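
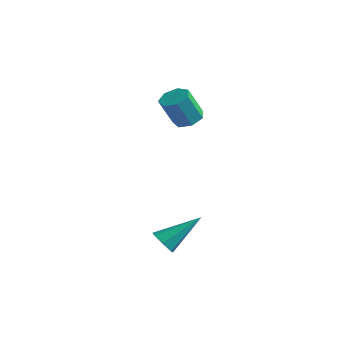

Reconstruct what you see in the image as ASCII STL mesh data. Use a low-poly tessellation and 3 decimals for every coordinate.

solid 
facet normal 0.190 0.401 -0.896
outer loop
vertex 1.311 1.882 -0.038
vertex 0.838 2.291 0.045
vertex 1.445 2.355 0.202
endloop
endfacet
facet normal 0.951 -0.303 0.066
outer loop
vertex 1.311 1.882 -0.038
vertex 1.445 2.355 0.202
vertex 1.054 1.341 1.172
endloop
endfacet
facet normal 0.950 -0.305 0.065
outer loop
vertex 1.054 1.341 1.172
vertex 1.445 2.355 0.202
vertex 1.189 1.813 1.412
endloop
endfacet
facet normal -0.189 -0.401 0.896
outer loop
vertex 1.054 1.341 1.172
vertex 1.189 1.813 1.412
vertex 0.582 1.749 1.255
endloop
endfacet
facet normal 0.189 0.402 -0.896
outer loop
vertex 1.445 2.355 0.202
vertex 0.838 2.291 0.045
vertex 1.122 2.779 0.324
endloop
endfacet
facet normal 0.784 0.487 0.384
outer loop
vertex 1.445 2.355 0.202
vertex 1.122 2.779 0.324
vertex 1.189 1.813 1.412
endloop
endfacet
facet normal 0.784 0.487 0.384
outer loop
vertex 1.189 1.813 1.412
vertex 1.122 2.779 0.324
vertex 0.866 2.237 1.534
endloop
endfacet
facet normal -0.189 -0.402 0.896
outer loop
vertex 1.189 1.813 1.412
vertex 0.866 2.237 1.534
vertex 0.582 1.749 1.255
endloop
endfacet
facet normal 0.190 0.402 -0.896
outer loop
vertex 1.122 2.779 0.324
vertex 0.838 2.291 0.045
vertex 0.586 2.836 0.236
endloop
endfacet
facet normal 0.029 0.910 0.414
outer loop
vertex 1.122 2.779 0.324
vertex 0.586 2.836 0.236
vertex 0.866 2.237 1.534
endloop
endfacet
facet normal 0.028 0.910 0.414
outer loop
vertex 0.866 2.237 1.534
vertex 0.586 2.836 0.236
vertex 0.33 2.294 1.445
endloop
endfacet
facet normal -0.191 -0.401 0.896
outer loop
vertex 0.866 2.237 1.534
vertex 0.33 2.294 1.445
vertex 0.582 1.749 1.255
endloop
endfacet
facet normal 0.189 0.402 -0.896
outer loop
vertex 0.586 2.836 0.236
vertex 0.838 2.291 0.045
vertex 0.239 2.482 0.004
endloop
endfacet
facet normal -0.750 0.648 0.132
outer loop
vertex 0.586 2.836 0.236
vertex 0.239 2.482 0.004
vertex 0.33 2.294 1.445
endloop
endfacet
facet normal -0.750 0.649 0.132
outer loop
vertex 0.33 2.294 1.445
vertex 0.239 2.482 0.004
vertex -0.017 1.94 1.214
endloop
endfacet
facet normal -0.189 -0.400 0.897
outer loop
vertex 0.33 2.294 1.445
vertex -0.017 1.94 1.214
vertex 0.582 1.749 1.255
endloop
endfacet
facet normal 0.190 0.402 -0.896
outer loop
vertex 0.239 2.482 0.004
vertex 0.838 2.291 0.045
vertex 0.344 1.985 -0.197
endloop
endfacet
facet normal -0.963 -0.102 -0.250
outer loop
vertex 0.239 2.482 0.004
vertex 0.344 1.985 -0.197
vertex -0.017 1.94 1.214
endloop
endfacet
facet normal -0.963 -0.101 -0.250
outer loop
vertex -0.017 1.94 1.214
vertex 0.344 1.985 -0.197
vertex 0.087 1.443 1.013
endloop
endfacet
facet normal -0.189 -0.402 0.896
outer loop
vertex -0.017 1.94 1.214
vertex 0.087 1.443 1.013
vertex 0.582 1.749 1.255
endloop
endfacet
facet normal 0.191 0.401 -0.896
outer loop
vertex 0.344 1.985 -0.197
vertex 0.838 2.291 0.045
vertex 0.82 1.718 -0.215
endloop
endfacet
facet normal -0.451 -0.775 -0.443
outer loop
vertex 0.344 1.985 -0.197
vertex 0.82 1.718 -0.215
vertex 0.087 1.443 1.013
endloop
endfacet
facet normal -0.451 -0.775 -0.443
outer loop
vertex 0.087 1.443 1.013
vertex 0.82 1.718 -0.215
vertex 0.564 1.176 0.994
endloop
endfacet
facet normal -0.189 -0.402 0.896
outer loop
vertex 0.087 1.443 1.013
vertex 0.564 1.176 0.994
vertex 0.582 1.749 1.255
endloop
endfacet
facet normal 0.189 0.401 -0.896
outer loop
vertex 0.82 1.718 -0.215
vertex 0.838 2.291 0.045
vertex 1.311 1.882 -0.038
endloop
endfacet
facet normal 0.399 -0.865 -0.304
outer loop
vertex 0.82 1.718 -0.215
vertex 1.311 1.882 -0.038
vertex 0.564 1.176 0.994
endloop
endfacet
facet normal 0.401 -0.865 -0.302
outer loop
vertex 0.564 1.176 0.994
vertex 1.311 1.882 -0.038
vertex 1.054 1.341 1.172
endloop
endfacet
facet normal -0.190 -0.402 0.896
outer loop
vertex 0.564 1.176 0.994
vertex 1.054 1.341 1.172
vertex 0.582 1.749 1.255
endloop
endfacet
facet normal -0.428 -0.701 -0.571
outer loop
vertex 3.903 -3.115 -3.083
vertex 3.591 -2.722 -3.332
vertex 4.097 -2.911 -3.479
endloop
endfacet
facet normal 0.898 -0.357 0.256
outer loop
vertex 3.903 -3.115 -3.083
vertex 4.097 -2.911 -3.479
vertex 4.329 -1.518 -2.348
endloop
endfacet
facet normal -0.428 -0.700 -0.571
outer loop
vertex 4.097 -2.911 -3.479
vertex 3.591 -2.722 -3.332
vertex 3.911 -2.565 -3.764
endloop
endfacet
facet normal 0.906 0.166 -0.390
outer loop
vertex 4.097 -2.911 -3.479
vertex 3.911 -2.565 -3.764
vertex 4.329 -1.518 -2.348
endloop
endfacet
facet normal -0.430 -0.699 -0.572
outer loop
vertex 3.911 -2.565 -3.764
vertex 3.591 -2.722 -3.332
vertex 3.484 -2.336 -3.723
endloop
endfacet
facet normal 0.323 0.713 -0.622
outer loop
vertex 3.911 -2.565 -3.764
vertex 3.484 -2.336 -3.723
vertex 4.329 -1.518 -2.348
endloop
endfacet
facet normal -0.429 -0.699 -0.572
outer loop
vertex 3.484 -2.336 -3.723
vertex 3.591 -2.722 -3.332
vertex 3.138 -2.398 -3.388
endloop
endfacet
facet normal -0.413 0.872 -0.265
outer loop
vertex 3.484 -2.336 -3.723
vertex 3.138 -2.398 -3.388
vertex 4.329 -1.518 -2.348
endloop
endfacet
facet normal -0.429 -0.699 -0.572
outer loop
vertex 3.138 -2.398 -3.388
vertex 3.591 -2.722 -3.332
vertex 3.133 -2.704 -3.01
endloop
endfacet
facet normal -0.746 0.522 0.413
outer loop
vertex 3.138 -2.398 -3.388
vertex 3.133 -2.704 -3.01
vertex 4.329 -1.518 -2.348
endloop
endfacet
facet normal -0.429 -0.700 -0.571
outer loop
vertex 3.133 -2.704 -3.01
vertex 3.591 -2.722 -3.332
vertex 3.473 -3.023 -2.874
endloop
endfacet
facet normal -0.428 -0.072 0.901
outer loop
vertex 3.133 -2.704 -3.01
vertex 3.473 -3.023 -2.874
vertex 4.329 -1.518 -2.348
endloop
endfacet
facet normal -0.427 -0.701 -0.571
outer loop
vertex 3.473 -3.023 -2.874
vertex 3.591 -2.722 -3.332
vertex 3.903 -3.115 -3.083
endloop
endfacet
facet normal 0.305 -0.464 0.832
outer loop
vertex 3.473 -3.023 -2.874
vertex 3.903 -3.115 -3.083
vertex 4.329 -1.518 -2.348
endloop
endfacet

endsolid


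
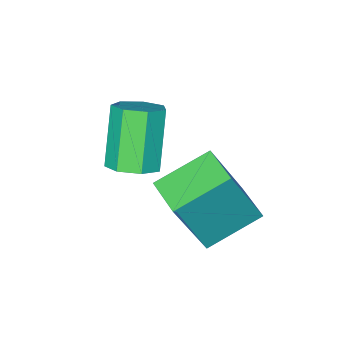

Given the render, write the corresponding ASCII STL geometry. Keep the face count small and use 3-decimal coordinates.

solid 
facet normal -0.877 0.237 0.417
outer loop
vertex 1.848 2.076 -0.477
vertex 2.098 3.033 -0.496
vertex 1.085 2.241 -2.176
endloop
endfacet
facet normal -0.252 -0.968 0.019
outer loop
vertex 2.322 1.907 -2.764
vertex 1.848 2.076 -0.477
vertex 1.085 2.241 -2.176
endloop
endfacet
facet normal -0.877 0.237 0.417
outer loop
vertex 1.085 2.241 -2.176
vertex 2.098 3.033 -0.496
vertex 1.335 3.199 -2.195
endloop
endfacet
facet normal -0.408 0.088 -0.909
outer loop
vertex 1.335 3.199 -2.195
vertex 2.322 1.907 -2.764
vertex 1.085 2.241 -2.176
endloop
endfacet
facet normal 0.408 -0.089 0.909
outer loop
vertex 1.848 2.076 -0.477
vertex 3.335 2.699 -1.084
vertex 2.098 3.033 -0.496
endloop
endfacet
facet normal -0.253 -0.967 0.019
outer loop
vertex 3.085 1.741 -1.065
vertex 1.848 2.076 -0.477
vertex 2.322 1.907 -2.764
endloop
endfacet
facet normal 0.408 -0.088 0.909
outer loop
vertex 3.085 1.741 -1.065
vertex 3.335 2.699 -1.084
vertex 1.848 2.076 -0.477
endloop
endfacet
facet normal 0.252 0.967 -0.019
outer loop
vertex 2.098 3.033 -0.496
vertex 3.335 2.699 -1.084
vertex 1.335 3.199 -2.195
endloop
endfacet
facet normal -0.408 0.089 -0.909
outer loop
vertex 2.572 2.864 -2.783
vertex 2.322 1.907 -2.764
vertex 1.335 3.199 -2.195
endloop
endfacet
facet normal 0.253 0.967 -0.020
outer loop
vertex 1.335 3.199 -2.195
vertex 3.335 2.699 -1.084
vertex 2.572 2.864 -2.783
endloop
endfacet
facet normal 0.877 -0.237 -0.417
outer loop
vertex 2.572 2.864 -2.783
vertex 3.085 1.741 -1.065
vertex 2.322 1.907 -2.764
endloop
endfacet
facet normal 0.877 -0.237 -0.417
outer loop
vertex 3.335 2.699 -1.084
vertex 3.085 1.741 -1.065
vertex 2.572 2.864 -2.783
endloop
endfacet
facet normal 0.399 0.360 -0.843
outer loop
vertex 3.401 0.933 -1.113
vertex 2.889 0.819 -1.404
vertex 3.051 1.319 -1.114
endloop
endfacet
facet normal 0.624 0.568 0.537
outer loop
vertex 3.401 0.933 -1.113
vertex 3.051 1.319 -1.114
vertex 2.783 0.376 0.195
endloop
endfacet
facet normal 0.623 0.569 0.537
outer loop
vertex 2.783 0.376 0.195
vertex 3.051 1.319 -1.114
vertex 2.433 0.761 0.193
endloop
endfacet
facet normal -0.399 -0.358 0.844
outer loop
vertex 2.783 0.376 0.195
vertex 2.433 0.761 0.193
vertex 2.271 0.261 -0.096
endloop
endfacet
facet normal 0.399 0.360 -0.843
outer loop
vertex 3.051 1.319 -1.114
vertex 2.889 0.819 -1.404
vertex 2.579 1.327 -1.334
endloop
endfacet
facet normal -0.139 0.933 0.332
outer loop
vertex 3.051 1.319 -1.114
vertex 2.579 1.327 -1.334
vertex 2.433 0.761 0.193
endloop
endfacet
facet normal -0.137 0.933 0.333
outer loop
vertex 2.433 0.761 0.193
vertex 2.579 1.327 -1.334
vertex 1.961 0.77 -0.026
endloop
endfacet
facet normal -0.398 -0.359 0.844
outer loop
vertex 2.433 0.761 0.193
vertex 1.961 0.77 -0.026
vertex 2.271 0.261 -0.096
endloop
endfacet
facet normal 0.398 0.359 -0.844
outer loop
vertex 2.579 1.327 -1.334
vertex 2.889 0.819 -1.404
vertex 2.34 0.953 -1.606
endloop
endfacet
facet normal -0.794 0.596 -0.121
outer loop
vertex 2.579 1.327 -1.334
vertex 2.34 0.953 -1.606
vertex 1.961 0.77 -0.026
endloop
endfacet
facet normal -0.794 0.596 -0.121
outer loop
vertex 1.961 0.77 -0.026
vertex 2.34 0.953 -1.606
vertex 1.722 0.396 -0.298
endloop
endfacet
facet normal -0.399 -0.359 0.844
outer loop
vertex 1.961 0.77 -0.026
vertex 1.722 0.396 -0.298
vertex 2.271 0.261 -0.096
endloop
endfacet
facet normal 0.398 0.360 -0.844
outer loop
vertex 2.34 0.953 -1.606
vertex 2.889 0.819 -1.404
vertex 2.515 0.478 -1.726
endloop
endfacet
facet normal -0.853 -0.192 -0.485
outer loop
vertex 2.34 0.953 -1.606
vertex 2.515 0.478 -1.726
vertex 1.722 0.396 -0.298
endloop
endfacet
facet normal -0.853 -0.191 -0.485
outer loop
vertex 1.722 0.396 -0.298
vertex 2.515 0.478 -1.726
vertex 1.897 -0.08 -0.418
endloop
endfacet
facet normal -0.399 -0.359 0.844
outer loop
vertex 1.722 0.396 -0.298
vertex 1.897 -0.08 -0.418
vertex 2.271 0.261 -0.096
endloop
endfacet
facet normal 0.398 0.360 -0.844
outer loop
vertex 2.515 0.478 -1.726
vertex 2.889 0.819 -1.404
vertex 2.971 0.259 -1.604
endloop
endfacet
facet normal -0.271 -0.833 -0.483
outer loop
vertex 2.515 0.478 -1.726
vertex 2.971 0.259 -1.604
vertex 1.897 -0.08 -0.418
endloop
endfacet
facet normal -0.269 -0.834 -0.482
outer loop
vertex 1.897 -0.08 -0.418
vertex 2.971 0.259 -1.604
vertex 2.353 -0.298 -0.296
endloop
endfacet
facet normal -0.398 -0.360 0.844
outer loop
vertex 1.897 -0.08 -0.418
vertex 2.353 -0.298 -0.296
vertex 2.271 0.261 -0.096
endloop
endfacet
facet normal 0.398 0.360 -0.844
outer loop
vertex 2.971 0.259 -1.604
vertex 2.889 0.819 -1.404
vertex 3.366 0.462 -1.331
endloop
endfacet
facet normal 0.517 -0.848 -0.117
outer loop
vertex 2.971 0.259 -1.604
vertex 3.366 0.462 -1.331
vertex 2.353 -0.298 -0.296
endloop
endfacet
facet normal 0.516 -0.849 -0.118
outer loop
vertex 2.353 -0.298 -0.296
vertex 3.366 0.462 -1.331
vertex 2.748 -0.096 -0.023
endloop
endfacet
facet normal -0.399 -0.360 0.843
outer loop
vertex 2.353 -0.298 -0.296
vertex 2.748 -0.096 -0.023
vertex 2.271 0.261 -0.096
endloop
endfacet
facet normal 0.399 0.361 -0.843
outer loop
vertex 3.366 0.462 -1.331
vertex 2.889 0.819 -1.404
vertex 3.401 0.933 -1.113
endloop
endfacet
facet normal 0.915 -0.224 0.337
outer loop
vertex 3.366 0.462 -1.331
vertex 3.401 0.933 -1.113
vertex 2.748 -0.096 -0.023
endloop
endfacet
facet normal 0.915 -0.223 0.337
outer loop
vertex 2.748 -0.096 -0.023
vertex 3.401 0.933 -1.113
vertex 2.783 0.376 0.195
endloop
endfacet
facet normal -0.399 -0.360 0.844
outer loop
vertex 2.748 -0.096 -0.023
vertex 2.783 0.376 0.195
vertex 2.271 0.261 -0.096
endloop
endfacet

endsolid


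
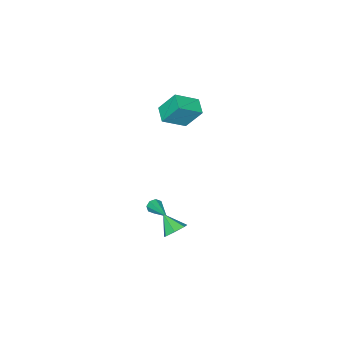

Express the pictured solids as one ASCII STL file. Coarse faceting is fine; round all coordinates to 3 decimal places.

solid 
facet normal -0.293 0.501 0.814
outer loop
vertex -3.851 -3.854 3.033
vertex -3.169 -2.944 2.718
vertex -5.206 -3.154 2.115
endloop
endfacet
facet normal -0.579 -0.771 0.266
outer loop
vertex -4.691 -4.036 0.682
vertex -3.851 -3.854 3.033
vertex -5.206 -3.154 2.115
endloop
endfacet
facet normal -0.293 0.501 0.815
outer loop
vertex -5.206 -3.154 2.115
vertex -3.169 -2.944 2.718
vertex -4.524 -2.244 1.801
endloop
endfacet
facet normal -0.762 0.393 -0.515
outer loop
vertex -4.524 -2.244 1.801
vertex -4.691 -4.036 0.682
vertex -5.206 -3.154 2.115
endloop
endfacet
facet normal 0.762 -0.393 0.515
outer loop
vertex -3.851 -3.854 3.033
vertex -2.654 -3.826 1.285
vertex -3.169 -2.944 2.718
endloop
endfacet
facet normal -0.579 -0.771 0.266
outer loop
vertex -3.336 -4.736 1.599
vertex -3.851 -3.854 3.033
vertex -4.691 -4.036 0.682
endloop
endfacet
facet normal 0.762 -0.393 0.515
outer loop
vertex -3.336 -4.736 1.599
vertex -2.654 -3.826 1.285
vertex -3.851 -3.854 3.033
endloop
endfacet
facet normal 0.579 0.771 -0.267
outer loop
vertex -3.169 -2.944 2.718
vertex -2.654 -3.826 1.285
vertex -4.524 -2.244 1.801
endloop
endfacet
facet normal -0.762 0.393 -0.515
outer loop
vertex -4.009 -3.126 0.367
vertex -4.691 -4.036 0.682
vertex -4.524 -2.244 1.801
endloop
endfacet
facet normal 0.579 0.771 -0.266
outer loop
vertex -4.524 -2.244 1.801
vertex -2.654 -3.826 1.285
vertex -4.009 -3.126 0.367
endloop
endfacet
facet normal 0.292 -0.501 -0.815
outer loop
vertex -4.009 -3.126 0.367
vertex -3.336 -4.736 1.599
vertex -4.691 -4.036 0.682
endloop
endfacet
facet normal 0.293 -0.501 -0.814
outer loop
vertex -2.654 -3.826 1.285
vertex -3.336 -4.736 1.599
vertex -4.009 -3.126 0.367
endloop
endfacet
facet normal 0.083 0.775 -0.626
outer loop
vertex 4.262 2.643 -0.627
vertex 3.764 3.043 -0.198
vertex 4.531 3.01 -0.137
endloop
endfacet
facet normal 0.765 -0.641 0.060
outer loop
vertex 4.262 2.643 -0.627
vertex 4.531 3.01 -0.137
vertex 3.656 2.037 0.618
endloop
endfacet
facet normal 0.083 0.774 -0.627
outer loop
vertex 4.531 3.01 -0.137
vertex 3.764 3.043 -0.198
vertex 4.222 3.403 0.307
endloop
endfacet
facet normal 0.740 -0.158 0.654
outer loop
vertex 4.531 3.01 -0.137
vertex 4.222 3.403 0.307
vertex 3.656 2.037 0.618
endloop
endfacet
facet normal 0.083 0.774 -0.627
outer loop
vertex 4.222 3.403 0.307
vertex 3.764 3.043 -0.198
vertex 3.568 3.525 0.371
endloop
endfacet
facet normal 0.127 0.170 0.977
outer loop
vertex 4.222 3.403 0.307
vertex 3.568 3.525 0.371
vertex 3.656 2.037 0.618
endloop
endfacet
facet normal 0.083 0.774 -0.627
outer loop
vertex 3.568 3.525 0.371
vertex 3.764 3.043 -0.198
vertex 3.062 3.284 0.007
endloop
endfacet
facet normal -0.611 0.094 0.786
outer loop
vertex 3.568 3.525 0.371
vertex 3.062 3.284 0.007
vertex 3.656 2.037 0.618
endloop
endfacet
facet normal 0.083 0.775 -0.626
outer loop
vertex 3.062 3.284 0.007
vertex 3.764 3.043 -0.198
vertex 3.084 2.863 -0.511
endloop
endfacet
facet normal -0.918 -0.326 0.226
outer loop
vertex 3.062 3.284 0.007
vertex 3.084 2.863 -0.511
vertex 3.656 2.037 0.618
endloop
endfacet
facet normal 0.084 0.774 -0.627
outer loop
vertex 3.084 2.863 -0.511
vertex 3.764 3.043 -0.198
vertex 3.618 2.577 -0.793
endloop
endfacet
facet normal -0.564 -0.776 -0.282
outer loop
vertex 3.084 2.863 -0.511
vertex 3.618 2.577 -0.793
vertex 3.656 2.037 0.618
endloop
endfacet
facet normal 0.082 0.775 -0.627
outer loop
vertex 3.618 2.577 -0.793
vertex 3.764 3.043 -0.198
vertex 4.262 2.643 -0.627
endloop
endfacet
facet normal 0.186 -0.916 -0.356
outer loop
vertex 3.618 2.577 -0.793
vertex 4.262 2.643 -0.627
vertex 3.656 2.037 0.618
endloop
endfacet
facet normal -0.409 -0.835 -0.368
outer loop
vertex 1.916 -0.633 -1.196
vertex 1.76 -0.375 -1.608
vertex 2.18 -0.636 -1.483
endloop
endfacet
facet normal 0.689 -0.344 0.638
outer loop
vertex 1.916 -0.633 -1.196
vertex 2.18 -0.636 -1.483
vertex 2.58 1.295 -0.872
endloop
endfacet
facet normal -0.409 -0.835 -0.368
outer loop
vertex 2.18 -0.636 -1.483
vertex 1.76 -0.375 -1.608
vertex 2.198 -0.486 -1.843
endloop
endfacet
facet normal 0.981 -0.193 -0.031
outer loop
vertex 2.18 -0.636 -1.483
vertex 2.198 -0.486 -1.843
vertex 2.58 1.295 -0.872
endloop
endfacet
facet normal -0.409 -0.834 -0.369
outer loop
vertex 2.198 -0.486 -1.843
vertex 1.76 -0.375 -1.608
vertex 1.96 -0.271 -2.065
endloop
endfacet
facet normal 0.754 0.183 -0.631
outer loop
vertex 2.198 -0.486 -1.843
vertex 1.96 -0.271 -2.065
vertex 2.58 1.295 -0.872
endloop
endfacet
facet normal -0.409 -0.835 -0.369
outer loop
vertex 1.96 -0.271 -2.065
vertex 1.76 -0.375 -1.608
vertex 1.604 -0.117 -2.019
endloop
endfacet
facet normal 0.139 0.565 -0.814
outer loop
vertex 1.96 -0.271 -2.065
vertex 1.604 -0.117 -2.019
vertex 2.58 1.295 -0.872
endloop
endfacet
facet normal -0.410 -0.834 -0.368
outer loop
vertex 1.604 -0.117 -2.019
vertex 1.76 -0.375 -1.608
vertex 1.34 -0.114 -1.732
endloop
endfacet
facet normal -0.501 0.727 -0.469
outer loop
vertex 1.604 -0.117 -2.019
vertex 1.34 -0.114 -1.732
vertex 2.58 1.295 -0.872
endloop
endfacet
facet normal -0.411 -0.835 -0.366
outer loop
vertex 1.34 -0.114 -1.732
vertex 1.76 -0.375 -1.608
vertex 1.322 -0.263 -1.372
endloop
endfacet
facet normal -0.793 0.576 0.199
outer loop
vertex 1.34 -0.114 -1.732
vertex 1.322 -0.263 -1.372
vertex 2.58 1.295 -0.872
endloop
endfacet
facet normal -0.411 -0.834 -0.367
outer loop
vertex 1.322 -0.263 -1.372
vertex 1.76 -0.375 -1.608
vertex 1.56 -0.478 -1.15
endloop
endfacet
facet normal -0.566 0.200 0.800
outer loop
vertex 1.322 -0.263 -1.372
vertex 1.56 -0.478 -1.15
vertex 2.58 1.295 -0.872
endloop
endfacet
facet normal -0.411 -0.835 -0.367
outer loop
vertex 1.56 -0.478 -1.15
vertex 1.76 -0.375 -1.608
vertex 1.916 -0.633 -1.196
endloop
endfacet
facet normal 0.048 -0.182 0.982
outer loop
vertex 1.56 -0.478 -1.15
vertex 1.916 -0.633 -1.196
vertex 2.58 1.295 -0.872
endloop
endfacet

endsolid


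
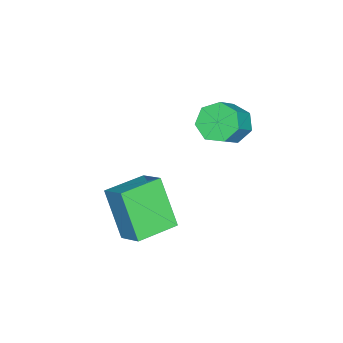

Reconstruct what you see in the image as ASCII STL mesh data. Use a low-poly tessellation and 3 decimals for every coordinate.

solid 
facet normal -0.318 -0.435 0.842
outer loop
vertex 0.706 -3.886 -2.272
vertex -0.708 -2.981 -2.338
vertex 0.173 -4.766 -2.928
endloop
endfacet
facet normal 0.842 -0.538 0.038
outer loop
vertex 0.848 -3.839 -4.722
vertex 0.706 -3.886 -2.272
vertex 0.173 -4.766 -2.928
endloop
endfacet
facet normal -0.317 -0.435 0.843
outer loop
vertex 0.173 -4.766 -2.928
vertex -0.708 -2.981 -2.338
vertex -1.241 -3.861 -2.993
endloop
endfacet
facet normal -0.437 -0.721 -0.537
outer loop
vertex -1.241 -3.861 -2.993
vertex 0.848 -3.839 -4.722
vertex 0.173 -4.766 -2.928
endloop
endfacet
facet normal 0.437 0.722 0.537
outer loop
vertex 0.706 -3.886 -2.272
vertex -0.033 -2.054 -4.132
vertex -0.708 -2.981 -2.338
endloop
endfacet
facet normal 0.842 -0.538 0.038
outer loop
vertex 1.381 -2.959 -4.067
vertex 0.706 -3.886 -2.272
vertex 0.848 -3.839 -4.722
endloop
endfacet
facet normal 0.437 0.722 0.537
outer loop
vertex 1.381 -2.959 -4.067
vertex -0.033 -2.054 -4.132
vertex 0.706 -3.886 -2.272
endloop
endfacet
facet normal -0.842 0.538 -0.038
outer loop
vertex -0.708 -2.981 -2.338
vertex -0.033 -2.054 -4.132
vertex -1.241 -3.861 -2.993
endloop
endfacet
facet normal -0.437 -0.722 -0.537
outer loop
vertex -0.566 -2.934 -4.788
vertex 0.848 -3.839 -4.722
vertex -1.241 -3.861 -2.993
endloop
endfacet
facet normal -0.842 0.538 -0.038
outer loop
vertex -1.241 -3.861 -2.993
vertex -0.033 -2.054 -4.132
vertex -0.566 -2.934 -4.788
endloop
endfacet
facet normal 0.318 0.435 -0.843
outer loop
vertex -0.566 -2.934 -4.788
vertex 1.381 -2.959 -4.067
vertex 0.848 -3.839 -4.722
endloop
endfacet
facet normal 0.318 0.436 -0.842
outer loop
vertex -0.033 -2.054 -4.132
vertex 1.381 -2.959 -4.067
vertex -0.566 -2.934 -4.788
endloop
endfacet
facet normal -0.740 0.102 -0.665
outer loop
vertex -3.485 -1.117 -2.08
vertex -4.001 -1.59 -1.579
vertex -3.885 -0.737 -1.577
endloop
endfacet
facet normal 0.407 0.855 -0.322
outer loop
vertex -3.485 -1.117 -2.08
vertex -3.885 -0.737 -1.577
vertex -2.464 -1.258 -1.162
endloop
endfacet
facet normal 0.407 0.855 -0.322
outer loop
vertex -2.464 -1.258 -1.162
vertex -3.885 -0.737 -1.577
vertex -2.864 -0.878 -0.659
endloop
endfacet
facet normal 0.740 -0.101 0.665
outer loop
vertex -2.464 -1.258 -1.162
vertex -2.864 -0.878 -0.659
vertex -2.979 -1.73 -0.661
endloop
endfacet
facet normal -0.740 0.102 -0.665
outer loop
vertex -3.885 -0.737 -1.577
vertex -4.001 -1.59 -1.579
vertex -4.372 -0.999 -1.075
endloop
endfacet
facet normal -0.165 0.931 0.326
outer loop
vertex -3.885 -0.737 -1.577
vertex -4.372 -0.999 -1.075
vertex -2.864 -0.878 -0.659
endloop
endfacet
facet normal -0.165 0.931 0.327
outer loop
vertex -2.864 -0.878 -0.659
vertex -4.372 -0.999 -1.075
vertex -3.35 -1.14 -0.158
endloop
endfacet
facet normal 0.740 -0.101 0.665
outer loop
vertex -2.864 -0.878 -0.659
vertex -3.35 -1.14 -0.158
vertex -2.979 -1.73 -0.661
endloop
endfacet
facet normal -0.740 0.102 -0.665
outer loop
vertex -4.372 -0.999 -1.075
vertex -4.001 -1.59 -1.579
vertex -4.579 -1.706 -0.953
endloop
endfacet
facet normal -0.612 0.305 0.729
outer loop
vertex -4.372 -0.999 -1.075
vertex -4.579 -1.706 -0.953
vertex -3.35 -1.14 -0.158
endloop
endfacet
facet normal -0.613 0.307 0.728
outer loop
vertex -3.35 -1.14 -0.158
vertex -4.579 -1.706 -0.953
vertex -3.558 -1.846 -0.035
endloop
endfacet
facet normal 0.740 -0.102 0.665
outer loop
vertex -3.35 -1.14 -0.158
vertex -3.558 -1.846 -0.035
vertex -2.979 -1.73 -0.661
endloop
endfacet
facet normal -0.740 0.102 -0.665
outer loop
vertex -4.579 -1.706 -0.953
vertex -4.001 -1.59 -1.579
vertex -4.351 -2.325 -1.302
endloop
endfacet
facet normal -0.599 -0.549 0.583
outer loop
vertex -4.579 -1.706 -0.953
vertex -4.351 -2.325 -1.302
vertex -3.558 -1.846 -0.035
endloop
endfacet
facet normal -0.599 -0.550 0.583
outer loop
vertex -3.558 -1.846 -0.035
vertex -4.351 -2.325 -1.302
vertex -3.329 -2.465 -0.384
endloop
endfacet
facet normal 0.740 -0.101 0.665
outer loop
vertex -3.558 -1.846 -0.035
vertex -3.329 -2.465 -0.384
vertex -2.979 -1.73 -0.661
endloop
endfacet
facet normal -0.740 0.102 -0.665
outer loop
vertex -4.351 -2.325 -1.302
vertex -4.001 -1.59 -1.579
vertex -3.859 -2.39 -1.859
endloop
endfacet
facet normal -0.134 -0.991 -0.002
outer loop
vertex -4.351 -2.325 -1.302
vertex -3.859 -2.39 -1.859
vertex -3.329 -2.465 -0.384
endloop
endfacet
facet normal -0.135 -0.991 -0.002
outer loop
vertex -3.329 -2.465 -0.384
vertex -3.859 -2.39 -1.859
vertex -2.838 -2.531 -0.942
endloop
endfacet
facet normal 0.741 -0.103 0.664
outer loop
vertex -3.329 -2.465 -0.384
vertex -2.838 -2.531 -0.942
vertex -2.979 -1.73 -0.661
endloop
endfacet
facet normal -0.740 0.102 -0.665
outer loop
vertex -3.859 -2.39 -1.859
vertex -4.001 -1.59 -1.579
vertex -3.474 -1.853 -2.205
endloop
endfacet
facet normal 0.431 -0.686 -0.586
outer loop
vertex -3.859 -2.39 -1.859
vertex -3.474 -1.853 -2.205
vertex -2.838 -2.531 -0.942
endloop
endfacet
facet normal 0.431 -0.686 -0.586
outer loop
vertex -2.838 -2.531 -0.942
vertex -3.474 -1.853 -2.205
vertex -2.453 -1.994 -1.288
endloop
endfacet
facet normal 0.740 -0.103 0.664
outer loop
vertex -2.838 -2.531 -0.942
vertex -2.453 -1.994 -1.288
vertex -2.979 -1.73 -0.661
endloop
endfacet
facet normal -0.740 0.102 -0.665
outer loop
vertex -3.474 -1.853 -2.205
vertex -4.001 -1.59 -1.579
vertex -3.485 -1.117 -2.08
endloop
endfacet
facet normal 0.672 0.134 -0.728
outer loop
vertex -3.474 -1.853 -2.205
vertex -3.485 -1.117 -2.08
vertex -2.453 -1.994 -1.288
endloop
endfacet
facet normal 0.673 0.135 -0.728
outer loop
vertex -2.453 -1.994 -1.288
vertex -3.485 -1.117 -2.08
vertex -2.464 -1.258 -1.162
endloop
endfacet
facet normal 0.740 -0.103 0.664
outer loop
vertex -2.453 -1.994 -1.288
vertex -2.464 -1.258 -1.162
vertex -2.979 -1.73 -0.661
endloop
endfacet

endsolid


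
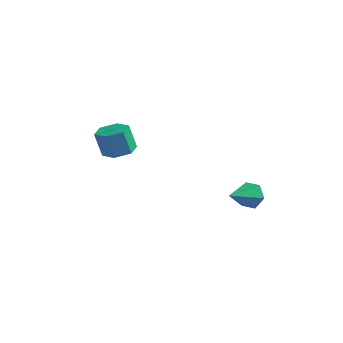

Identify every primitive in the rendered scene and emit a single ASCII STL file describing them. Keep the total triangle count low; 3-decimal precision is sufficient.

solid 
facet normal 0.093 0.249 -0.964
outer loop
vertex -0.996 -1.139 -0.714
vertex -1.713 -1.137 -0.783
vertex -1.368 -0.534 -0.594
endloop
endfacet
facet normal 0.851 0.482 0.207
outer loop
vertex -0.996 -1.139 -0.714
vertex -1.368 -0.534 -0.594
vertex -1.111 -1.444 0.472
endloop
endfacet
facet normal 0.851 0.482 0.207
outer loop
vertex -1.111 -1.444 0.472
vertex -1.368 -0.534 -0.594
vertex -1.483 -0.839 0.592
endloop
endfacet
facet normal -0.093 -0.249 0.964
outer loop
vertex -1.111 -1.444 0.472
vertex -1.483 -0.839 0.592
vertex -1.827 -1.443 0.403
endloop
endfacet
facet normal 0.093 0.249 -0.964
outer loop
vertex -1.368 -0.534 -0.594
vertex -1.713 -1.137 -0.783
vertex -2.085 -0.533 -0.663
endloop
endfacet
facet normal -0.022 0.969 0.247
outer loop
vertex -1.368 -0.534 -0.594
vertex -2.085 -0.533 -0.663
vertex -1.483 -0.839 0.592
endloop
endfacet
facet normal -0.022 0.969 0.247
outer loop
vertex -1.483 -0.839 0.592
vertex -2.085 -0.533 -0.663
vertex -2.199 -0.838 0.523
endloop
endfacet
facet normal -0.093 -0.249 0.964
outer loop
vertex -1.483 -0.839 0.592
vertex -2.199 -0.838 0.523
vertex -1.827 -1.443 0.403
endloop
endfacet
facet normal 0.093 0.249 -0.964
outer loop
vertex -2.085 -0.533 -0.663
vertex -1.713 -1.137 -0.783
vertex -2.429 -1.136 -0.852
endloop
endfacet
facet normal -0.873 0.485 0.041
outer loop
vertex -2.085 -0.533 -0.663
vertex -2.429 -1.136 -0.852
vertex -2.199 -0.838 0.523
endloop
endfacet
facet normal -0.873 0.487 0.041
outer loop
vertex -2.199 -0.838 0.523
vertex -2.429 -1.136 -0.852
vertex -2.544 -1.441 0.334
endloop
endfacet
facet normal -0.093 -0.249 0.964
outer loop
vertex -2.199 -0.838 0.523
vertex -2.544 -1.441 0.334
vertex -1.827 -1.443 0.403
endloop
endfacet
facet normal 0.093 0.249 -0.964
outer loop
vertex -2.429 -1.136 -0.852
vertex -1.713 -1.137 -0.783
vertex -2.057 -1.741 -0.972
endloop
endfacet
facet normal -0.851 -0.482 -0.207
outer loop
vertex -2.429 -1.136 -0.852
vertex -2.057 -1.741 -0.972
vertex -2.544 -1.441 0.334
endloop
endfacet
facet normal -0.851 -0.482 -0.207
outer loop
vertex -2.544 -1.441 0.334
vertex -2.057 -1.741 -0.972
vertex -2.172 -2.046 0.214
endloop
endfacet
facet normal -0.093 -0.249 0.964
outer loop
vertex -2.544 -1.441 0.334
vertex -2.172 -2.046 0.214
vertex -1.827 -1.443 0.403
endloop
endfacet
facet normal 0.093 0.249 -0.964
outer loop
vertex -2.057 -1.741 -0.972
vertex -1.713 -1.137 -0.783
vertex -1.341 -1.742 -0.903
endloop
endfacet
facet normal 0.022 -0.969 -0.247
outer loop
vertex -2.057 -1.741 -0.972
vertex -1.341 -1.742 -0.903
vertex -2.172 -2.046 0.214
endloop
endfacet
facet normal 0.022 -0.969 -0.247
outer loop
vertex -2.172 -2.046 0.214
vertex -1.341 -1.742 -0.903
vertex -1.455 -2.047 0.283
endloop
endfacet
facet normal -0.093 -0.249 0.964
outer loop
vertex -2.172 -2.046 0.214
vertex -1.455 -2.047 0.283
vertex -1.827 -1.443 0.403
endloop
endfacet
facet normal 0.093 0.249 -0.964
outer loop
vertex -1.341 -1.742 -0.903
vertex -1.713 -1.137 -0.783
vertex -0.996 -1.139 -0.714
endloop
endfacet
facet normal 0.873 -0.486 -0.041
outer loop
vertex -1.341 -1.742 -0.903
vertex -0.996 -1.139 -0.714
vertex -1.455 -2.047 0.283
endloop
endfacet
facet normal 0.873 -0.486 -0.040
outer loop
vertex -1.455 -2.047 0.283
vertex -0.996 -1.139 -0.714
vertex -1.111 -1.444 0.472
endloop
endfacet
facet normal -0.093 -0.249 0.964
outer loop
vertex -1.455 -2.047 0.283
vertex -1.111 -1.444 0.472
vertex -1.827 -1.443 0.403
endloop
endfacet
facet normal -0.078 0.960 -0.270
outer loop
vertex 3.606 1.402 -1.773
vertex 3.31 1.214 -2.355
vertex 2.93 1.338 -1.805
endloop
endfacet
facet normal -0.032 -0.155 0.987
outer loop
vertex 3.606 1.402 -1.773
vertex 2.93 1.338 -1.805
vertex 3.41 -0.034 -2.005
endloop
endfacet
facet normal -0.078 0.960 -0.270
outer loop
vertex 2.93 1.338 -1.805
vertex 3.31 1.214 -2.355
vertex 2.633 1.15 -2.387
endloop
endfacet
facet normal -0.784 -0.349 0.513
outer loop
vertex 2.93 1.338 -1.805
vertex 2.633 1.15 -2.387
vertex 3.41 -0.034 -2.005
endloop
endfacet
facet normal -0.078 0.960 -0.270
outer loop
vertex 2.633 1.15 -2.387
vertex 3.31 1.214 -2.355
vertex 3.013 1.026 -2.938
endloop
endfacet
facet normal -0.720 -0.590 -0.364
outer loop
vertex 2.633 1.15 -2.387
vertex 3.013 1.026 -2.938
vertex 3.41 -0.034 -2.005
endloop
endfacet
facet normal -0.078 0.960 -0.270
outer loop
vertex 3.013 1.026 -2.938
vertex 3.31 1.214 -2.355
vertex 3.689 1.09 -2.906
endloop
endfacet
facet normal 0.097 -0.637 -0.765
outer loop
vertex 3.013 1.026 -2.938
vertex 3.689 1.09 -2.906
vertex 3.41 -0.034 -2.005
endloop
endfacet
facet normal -0.078 0.960 -0.270
outer loop
vertex 3.689 1.09 -2.906
vertex 3.31 1.214 -2.355
vertex 3.986 1.278 -2.324
endloop
endfacet
facet normal 0.848 -0.443 -0.290
outer loop
vertex 3.689 1.09 -2.906
vertex 3.986 1.278 -2.324
vertex 3.41 -0.034 -2.005
endloop
endfacet
facet normal -0.078 0.960 -0.270
outer loop
vertex 3.986 1.278 -2.324
vertex 3.31 1.214 -2.355
vertex 3.606 1.402 -1.773
endloop
endfacet
facet normal 0.784 -0.202 0.586
outer loop
vertex 3.986 1.278 -2.324
vertex 3.606 1.402 -1.773
vertex 3.41 -0.034 -2.005
endloop
endfacet

endsolid


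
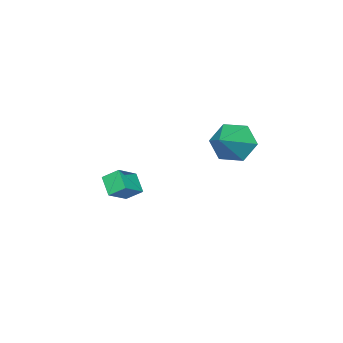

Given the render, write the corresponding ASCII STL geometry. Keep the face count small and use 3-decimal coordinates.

solid 
facet normal -0.432 -0.647 0.629
outer loop
vertex -3.701 -2.404 -0.992
vertex -4.801 -2.318 -1.66
vertex -3.437 -3.088 -1.514
endloop
endfacet
facet normal 0.853 -0.066 0.518
outer loop
vertex -2.979 -2.402 -2.18
vertex -3.701 -2.404 -0.992
vertex -3.437 -3.088 -1.514
endloop
endfacet
facet normal -0.432 -0.647 0.628
outer loop
vertex -3.437 -3.088 -1.514
vertex -4.801 -2.318 -1.66
vertex -4.537 -3.002 -2.183
endloop
endfacet
facet normal 0.294 -0.760 -0.580
outer loop
vertex -4.537 -3.002 -2.183
vertex -2.979 -2.402 -2.18
vertex -3.437 -3.088 -1.514
endloop
endfacet
facet normal -0.293 0.760 0.581
outer loop
vertex -3.701 -2.404 -0.992
vertex -4.343 -1.632 -2.326
vertex -4.801 -2.318 -1.66
endloop
endfacet
facet normal 0.853 -0.067 0.518
outer loop
vertex -3.243 -1.718 -1.657
vertex -3.701 -2.404 -0.992
vertex -2.979 -2.402 -2.18
endloop
endfacet
facet normal -0.294 0.759 0.581
outer loop
vertex -3.243 -1.718 -1.657
vertex -4.343 -1.632 -2.326
vertex -3.701 -2.404 -0.992
endloop
endfacet
facet normal -0.853 0.067 -0.518
outer loop
vertex -4.801 -2.318 -1.66
vertex -4.343 -1.632 -2.326
vertex -4.537 -3.002 -2.183
endloop
endfacet
facet normal 0.293 -0.759 -0.581
outer loop
vertex -4.079 -2.316 -2.848
vertex -2.979 -2.402 -2.18
vertex -4.537 -3.002 -2.183
endloop
endfacet
facet normal -0.853 0.067 -0.518
outer loop
vertex -4.537 -3.002 -2.183
vertex -4.343 -1.632 -2.326
vertex -4.079 -2.316 -2.848
endloop
endfacet
facet normal 0.432 0.647 -0.628
outer loop
vertex -4.079 -2.316 -2.848
vertex -3.243 -1.718 -1.657
vertex -2.979 -2.402 -2.18
endloop
endfacet
facet normal 0.433 0.647 -0.628
outer loop
vertex -4.343 -1.632 -2.326
vertex -3.243 -1.718 -1.657
vertex -4.079 -2.316 -2.848
endloop
endfacet
facet normal -0.862 -0.193 -0.470
outer loop
vertex -3.953 2.396 0.946
vertex -4.471 2.728 1.76
vertex -4.213 3.38 1.019
endloop
endfacet
facet normal 0.775 0.248 -0.581
outer loop
vertex -3.953 2.396 0.946
vertex -4.213 3.38 1.019
vertex -2.929 3.072 2.6
endloop
endfacet
facet normal -0.861 -0.193 -0.470
outer loop
vertex -4.213 3.38 1.019
vertex -4.471 2.728 1.76
vertex -4.731 3.711 1.833
endloop
endfacet
facet normal 0.380 0.916 -0.130
outer loop
vertex -4.213 3.38 1.019
vertex -4.731 3.711 1.833
vertex -2.929 3.072 2.6
endloop
endfacet
facet normal -0.861 -0.193 -0.470
outer loop
vertex -4.731 3.711 1.833
vertex -4.471 2.728 1.76
vertex -4.989 3.059 2.574
endloop
endfacet
facet normal -0.013 0.753 0.658
outer loop
vertex -4.731 3.711 1.833
vertex -4.989 3.059 2.574
vertex -2.929 3.072 2.6
endloop
endfacet
facet normal -0.861 -0.192 -0.470
outer loop
vertex -4.989 3.059 2.574
vertex -4.471 2.728 1.76
vertex -4.729 2.075 2.5
endloop
endfacet
facet normal -0.012 -0.078 0.997
outer loop
vertex -4.989 3.059 2.574
vertex -4.729 2.075 2.5
vertex -2.929 3.072 2.6
endloop
endfacet
facet normal -0.861 -0.192 -0.470
outer loop
vertex -4.729 2.075 2.5
vertex -4.471 2.728 1.76
vertex -4.211 1.744 1.686
endloop
endfacet
facet normal 0.382 -0.745 0.546
outer loop
vertex -4.729 2.075 2.5
vertex -4.211 1.744 1.686
vertex -2.929 3.072 2.6
endloop
endfacet
facet normal -0.862 -0.192 -0.470
outer loop
vertex -4.211 1.744 1.686
vertex -4.471 2.728 1.76
vertex -3.953 2.396 0.946
endloop
endfacet
facet normal 0.776 -0.582 -0.242
outer loop
vertex -4.211 1.744 1.686
vertex -3.953 2.396 0.946
vertex -2.929 3.072 2.6
endloop
endfacet

endsolid


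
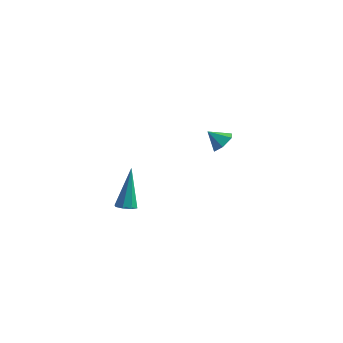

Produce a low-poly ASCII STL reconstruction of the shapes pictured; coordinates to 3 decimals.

solid 
facet normal 0.100 -0.407 -0.908
outer loop
vertex 0.055 -2.569 -3.42
vertex -0.231 -2.987 -3.264
vertex -0.342 -2.519 -3.486
endloop
endfacet
facet normal 0.152 0.972 -0.180
outer loop
vertex 0.055 -2.569 -3.42
vertex -0.342 -2.519 -3.486
vertex -0.449 -2.093 -1.276
endloop
endfacet
facet normal 0.100 -0.407 -0.908
outer loop
vertex -0.342 -2.519 -3.486
vertex -0.231 -2.987 -3.264
vertex -0.674 -2.743 -3.422
endloop
endfacet
facet normal -0.574 0.799 -0.182
outer loop
vertex -0.342 -2.519 -3.486
vertex -0.674 -2.743 -3.422
vertex -0.449 -2.093 -1.276
endloop
endfacet
facet normal 0.099 -0.408 -0.908
outer loop
vertex -0.674 -2.743 -3.422
vertex -0.231 -2.987 -3.264
vertex -0.746 -3.11 -3.265
endloop
endfacet
facet normal -0.977 0.209 0.039
outer loop
vertex -0.674 -2.743 -3.422
vertex -0.746 -3.11 -3.265
vertex -0.449 -2.093 -1.276
endloop
endfacet
facet normal 0.099 -0.409 -0.907
outer loop
vertex -0.746 -3.11 -3.265
vertex -0.231 -2.987 -3.264
vertex -0.517 -3.405 -3.107
endloop
endfacet
facet normal -0.821 -0.449 0.352
outer loop
vertex -0.746 -3.11 -3.265
vertex -0.517 -3.405 -3.107
vertex -0.449 -2.093 -1.276
endloop
endfacet
facet normal 0.099 -0.409 -0.907
outer loop
vertex -0.517 -3.405 -3.107
vertex -0.231 -2.987 -3.264
vertex -0.12 -3.455 -3.041
endloop
endfacet
facet normal -0.196 -0.794 0.576
outer loop
vertex -0.517 -3.405 -3.107
vertex -0.12 -3.455 -3.041
vertex -0.449 -2.093 -1.276
endloop
endfacet
facet normal 0.101 -0.408 -0.907
outer loop
vertex -0.12 -3.455 -3.041
vertex -0.231 -2.987 -3.264
vertex 0.212 -3.231 -3.105
endloop
endfacet
facet normal 0.530 -0.621 0.578
outer loop
vertex -0.12 -3.455 -3.041
vertex 0.212 -3.231 -3.105
vertex -0.449 -2.093 -1.276
endloop
endfacet
facet normal 0.101 -0.408 -0.907
outer loop
vertex 0.212 -3.231 -3.105
vertex -0.231 -2.987 -3.264
vertex 0.285 -2.864 -3.262
endloop
endfacet
facet normal 0.933 -0.033 0.358
outer loop
vertex 0.212 -3.231 -3.105
vertex 0.285 -2.864 -3.262
vertex -0.449 -2.093 -1.276
endloop
endfacet
facet normal 0.101 -0.408 -0.908
outer loop
vertex 0.285 -2.864 -3.262
vertex -0.231 -2.987 -3.264
vertex 0.055 -2.569 -3.42
endloop
endfacet
facet normal 0.777 0.629 0.043
outer loop
vertex 0.285 -2.864 -3.262
vertex 0.055 -2.569 -3.42
vertex -0.449 -2.093 -1.276
endloop
endfacet
facet normal 0.718 0.208 -0.664
outer loop
vertex 1.663 3.602 -1.853
vertex 1.189 3.644 -2.352
vertex 1.36 4.207 -1.991
endloop
endfacet
facet normal 0.096 0.267 0.959
outer loop
vertex 1.663 3.602 -1.853
vertex 1.36 4.207 -1.991
vertex 0.471 3.436 -1.688
endloop
endfacet
facet normal 0.718 0.208 -0.665
outer loop
vertex 1.36 4.207 -1.991
vertex 1.189 3.644 -2.352
vertex 0.886 4.248 -2.49
endloop
endfacet
facet normal -0.464 0.731 0.500
outer loop
vertex 1.36 4.207 -1.991
vertex 0.886 4.248 -2.49
vertex 0.471 3.436 -1.688
endloop
endfacet
facet normal 0.718 0.208 -0.664
outer loop
vertex 0.886 4.248 -2.49
vertex 1.189 3.644 -2.352
vertex 0.714 3.686 -2.852
endloop
endfacet
facet normal -0.926 0.358 -0.116
outer loop
vertex 0.886 4.248 -2.49
vertex 0.714 3.686 -2.852
vertex 0.471 3.436 -1.688
endloop
endfacet
facet normal 0.718 0.208 -0.664
outer loop
vertex 0.714 3.686 -2.852
vertex 1.189 3.644 -2.352
vertex 1.018 3.082 -2.713
endloop
endfacet
facet normal -0.831 -0.482 -0.277
outer loop
vertex 0.714 3.686 -2.852
vertex 1.018 3.082 -2.713
vertex 0.471 3.436 -1.688
endloop
endfacet
facet normal 0.718 0.208 -0.664
outer loop
vertex 1.018 3.082 -2.713
vertex 1.189 3.644 -2.352
vertex 1.492 3.04 -2.214
endloop
endfacet
facet normal -0.274 -0.945 0.180
outer loop
vertex 1.018 3.082 -2.713
vertex 1.492 3.04 -2.214
vertex 0.471 3.436 -1.688
endloop
endfacet
facet normal 0.718 0.208 -0.664
outer loop
vertex 1.492 3.04 -2.214
vertex 1.189 3.644 -2.352
vertex 1.663 3.602 -1.853
endloop
endfacet
facet normal 0.190 -0.571 0.799
outer loop
vertex 1.492 3.04 -2.214
vertex 1.663 3.602 -1.853
vertex 0.471 3.436 -1.688
endloop
endfacet

endsolid


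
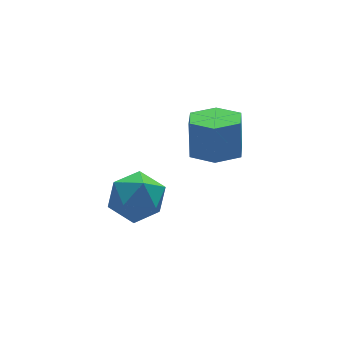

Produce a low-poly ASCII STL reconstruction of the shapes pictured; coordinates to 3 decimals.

solid 
facet normal -0.072 -0.245 -0.967
outer loop
vertex 1.917 0.174 3.181
vertex 1.369 0.935 3.029
vertex 2.312 1.004 2.941
endloop
endfacet
facet normal 0.907 -0.420 0.039
outer loop
vertex 1.917 0.174 3.181
vertex 2.312 1.004 2.941
vertex 2.02 0.525 4.564
endloop
endfacet
facet normal 0.907 -0.420 0.039
outer loop
vertex 2.02 0.525 4.564
vertex 2.312 1.004 2.941
vertex 2.415 1.355 4.324
endloop
endfacet
facet normal 0.071 0.246 0.967
outer loop
vertex 2.02 0.525 4.564
vertex 2.415 1.355 4.324
vertex 1.471 1.285 4.411
endloop
endfacet
facet normal -0.072 -0.245 -0.967
outer loop
vertex 2.312 1.004 2.941
vertex 1.369 0.935 3.029
vertex 1.764 1.765 2.789
endloop
endfacet
facet normal 0.814 0.546 -0.199
outer loop
vertex 2.312 1.004 2.941
vertex 1.764 1.765 2.789
vertex 2.415 1.355 4.324
endloop
endfacet
facet normal 0.813 0.547 -0.199
outer loop
vertex 2.415 1.355 4.324
vertex 1.764 1.765 2.789
vertex 1.866 2.115 4.171
endloop
endfacet
facet normal 0.071 0.246 0.967
outer loop
vertex 2.415 1.355 4.324
vertex 1.866 2.115 4.171
vertex 1.471 1.285 4.411
endloop
endfacet
facet normal -0.071 -0.246 -0.967
outer loop
vertex 1.764 1.765 2.789
vertex 1.369 0.935 3.029
vertex 0.82 1.695 2.876
endloop
endfacet
facet normal -0.094 0.967 -0.238
outer loop
vertex 1.764 1.765 2.789
vertex 0.82 1.695 2.876
vertex 1.866 2.115 4.171
endloop
endfacet
facet normal -0.093 0.967 -0.238
outer loop
vertex 1.866 2.115 4.171
vertex 0.82 1.695 2.876
vertex 0.923 2.046 4.259
endloop
endfacet
facet normal 0.072 0.245 0.967
outer loop
vertex 1.866 2.115 4.171
vertex 0.923 2.046 4.259
vertex 1.471 1.285 4.411
endloop
endfacet
facet normal -0.071 -0.246 -0.967
outer loop
vertex 0.82 1.695 2.876
vertex 1.369 0.935 3.029
vertex 0.425 0.865 3.116
endloop
endfacet
facet normal -0.907 0.420 -0.039
outer loop
vertex 0.82 1.695 2.876
vertex 0.425 0.865 3.116
vertex 0.923 2.046 4.259
endloop
endfacet
facet normal -0.907 0.420 -0.039
outer loop
vertex 0.923 2.046 4.259
vertex 0.425 0.865 3.116
vertex 0.528 1.216 4.499
endloop
endfacet
facet normal 0.072 0.245 0.967
outer loop
vertex 0.923 2.046 4.259
vertex 0.528 1.216 4.499
vertex 1.471 1.285 4.411
endloop
endfacet
facet normal -0.071 -0.246 -0.967
outer loop
vertex 0.425 0.865 3.116
vertex 1.369 0.935 3.029
vertex 0.974 0.105 3.269
endloop
endfacet
facet normal -0.813 -0.547 0.199
outer loop
vertex 0.425 0.865 3.116
vertex 0.974 0.105 3.269
vertex 0.528 1.216 4.499
endloop
endfacet
facet normal -0.814 -0.546 0.198
outer loop
vertex 0.528 1.216 4.499
vertex 0.974 0.105 3.269
vertex 1.076 0.455 4.651
endloop
endfacet
facet normal 0.072 0.245 0.967
outer loop
vertex 0.528 1.216 4.499
vertex 1.076 0.455 4.651
vertex 1.471 1.285 4.411
endloop
endfacet
facet normal -0.072 -0.245 -0.967
outer loop
vertex 0.974 0.105 3.269
vertex 1.369 0.935 3.029
vertex 1.917 0.174 3.181
endloop
endfacet
facet normal 0.093 -0.967 0.238
outer loop
vertex 0.974 0.105 3.269
vertex 1.917 0.174 3.181
vertex 1.076 0.455 4.651
endloop
endfacet
facet normal 0.094 -0.967 0.238
outer loop
vertex 1.076 0.455 4.651
vertex 1.917 0.174 3.181
vertex 2.02 0.525 4.564
endloop
endfacet
facet normal 0.071 0.246 0.967
outer loop
vertex 1.076 0.455 4.651
vertex 2.02 0.525 4.564
vertex 1.471 1.285 4.411
endloop
endfacet
facet normal -0.239 0.832 0.501
outer loop
vertex -1.129 3.367 0.029
vertex -1.492 2.766 0.854
vertex -0.456 3.08 0.827
endloop
endfacet
facet normal 0.319 0.945 0.071
outer loop
vertex -1.129 3.367 0.029
vertex -0.456 3.08 0.827
vertex -0.121 3.044 -0.202
endloop
endfacet
facet normal 0.117 0.794 -0.597
outer loop
vertex -1.129 3.367 0.029
vertex -0.121 3.044 -0.202
vertex -0.951 2.708 -0.812
endloop
endfacet
facet normal -0.565 0.587 -0.580
outer loop
vertex -1.129 3.367 0.029
vertex -0.951 2.708 -0.812
vertex -1.798 2.536 -0.16
endloop
endfacet
facet normal -0.786 0.610 0.099
outer loop
vertex -1.129 3.367 0.029
vertex -1.798 2.536 -0.16
vertex -1.492 2.766 0.854
endloop
endfacet
facet normal 0.835 0.488 0.255
outer loop
vertex -0.121 3.044 -0.202
vertex -0.456 3.08 0.827
vertex 0.138 2.244 0.48
endloop
endfacet
facet normal -0.068 0.304 0.950
outer loop
vertex -0.456 3.08 0.827
vertex -1.492 2.766 0.854
vertex -0.709 2.072 1.132
endloop
endfacet
facet normal -0.953 -0.053 0.300
outer loop
vertex -1.492 2.766 0.854
vertex -1.798 2.536 -0.16
vertex -1.539 1.736 0.522
endloop
endfacet
facet normal -0.596 -0.092 -0.798
outer loop
vertex -1.798 2.536 -0.16
vertex -0.951 2.708 -0.812
vertex -1.204 1.7 -0.507
endloop
endfacet
facet normal 0.509 0.243 -0.826
outer loop
vertex -0.951 2.708 -0.812
vertex -0.121 3.044 -0.202
vertex -0.168 2.014 -0.534
endloop
endfacet
facet normal 0.565 -0.587 0.580
outer loop
vertex -0.531 1.413 0.291
vertex 0.138 2.244 0.48
vertex -0.709 2.072 1.132
endloop
endfacet
facet normal -0.117 -0.794 0.597
outer loop
vertex -0.531 1.413 0.291
vertex -0.709 2.072 1.132
vertex -1.539 1.736 0.522
endloop
endfacet
facet normal -0.319 -0.945 -0.071
outer loop
vertex -0.531 1.413 0.291
vertex -1.539 1.736 0.522
vertex -1.204 1.7 -0.507
endloop
endfacet
facet normal 0.239 -0.832 -0.501
outer loop
vertex -0.531 1.413 0.291
vertex -1.204 1.7 -0.507
vertex -0.168 2.014 -0.534
endloop
endfacet
facet normal 0.786 -0.610 -0.099
outer loop
vertex -0.531 1.413 0.291
vertex -0.168 2.014 -0.534
vertex 0.138 2.244 0.48
endloop
endfacet
facet normal 0.596 0.092 0.798
outer loop
vertex -0.709 2.072 1.132
vertex 0.138 2.244 0.48
vertex -0.456 3.08 0.827
endloop
endfacet
facet normal -0.509 -0.243 0.826
outer loop
vertex -1.539 1.736 0.522
vertex -0.709 2.072 1.132
vertex -1.492 2.766 0.854
endloop
endfacet
facet normal -0.835 -0.488 -0.255
outer loop
vertex -1.204 1.7 -0.507
vertex -1.539 1.736 0.522
vertex -1.798 2.536 -0.16
endloop
endfacet
facet normal 0.068 -0.304 -0.950
outer loop
vertex -0.168 2.014 -0.534
vertex -1.204 1.7 -0.507
vertex -0.951 2.708 -0.812
endloop
endfacet
facet normal 0.953 0.053 -0.300
outer loop
vertex 0.138 2.244 0.48
vertex -0.168 2.014 -0.534
vertex -0.121 3.044 -0.202
endloop
endfacet

endsolid


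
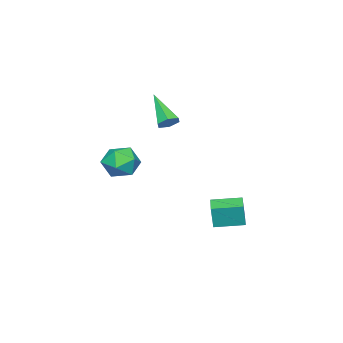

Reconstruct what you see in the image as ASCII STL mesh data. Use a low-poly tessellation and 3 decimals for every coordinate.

solid 
facet normal -0.195 0.975 -0.111
outer loop
vertex 1.49 -3.142 -0.759
vertex 0.563 -3.27 -0.256
vertex 1.439 -3.032 0.296
endloop
endfacet
facet normal 0.508 0.859 -0.065
outer loop
vertex 1.49 -3.142 -0.759
vertex 1.439 -3.032 0.296
vertex 2.255 -3.548 -0.144
endloop
endfacet
facet normal 0.694 0.412 -0.591
outer loop
vertex 1.49 -3.142 -0.759
vertex 2.255 -3.548 -0.144
vertex 1.884 -4.106 -0.969
endloop
endfacet
facet normal 0.105 0.253 -0.962
outer loop
vertex 1.49 -3.142 -0.759
vertex 1.884 -4.106 -0.969
vertex 0.839 -3.933 -1.038
endloop
endfacet
facet normal -0.444 0.600 -0.665
outer loop
vertex 1.49 -3.142 -0.759
vertex 0.839 -3.933 -1.038
vertex 0.563 -3.27 -0.256
endloop
endfacet
facet normal 0.637 0.533 0.557
outer loop
vertex 2.255 -3.548 -0.144
vertex 1.439 -3.032 0.296
vertex 1.801 -3.927 0.738
endloop
endfacet
facet normal -0.499 0.721 0.481
outer loop
vertex 1.439 -3.032 0.296
vertex 0.563 -3.27 -0.256
vertex 0.756 -3.754 0.669
endloop
endfacet
facet normal -0.902 0.114 -0.415
outer loop
vertex 0.563 -3.27 -0.256
vertex 0.839 -3.933 -1.038
vertex 0.385 -4.312 -0.156
endloop
endfacet
facet normal -0.015 -0.448 -0.894
outer loop
vertex 0.839 -3.933 -1.038
vertex 1.884 -4.106 -0.969
vertex 1.201 -4.828 -0.596
endloop
endfacet
facet normal 0.937 -0.188 -0.294
outer loop
vertex 1.884 -4.106 -0.969
vertex 2.255 -3.548 -0.144
vertex 2.077 -4.59 -0.044
endloop
endfacet
facet normal -0.105 -0.253 0.962
outer loop
vertex 1.15 -4.718 0.459
vertex 1.801 -3.927 0.738
vertex 0.756 -3.754 0.669
endloop
endfacet
facet normal -0.694 -0.412 0.591
outer loop
vertex 1.15 -4.718 0.459
vertex 0.756 -3.754 0.669
vertex 0.385 -4.312 -0.156
endloop
endfacet
facet normal -0.508 -0.859 0.065
outer loop
vertex 1.15 -4.718 0.459
vertex 0.385 -4.312 -0.156
vertex 1.201 -4.828 -0.596
endloop
endfacet
facet normal 0.195 -0.975 0.111
outer loop
vertex 1.15 -4.718 0.459
vertex 1.201 -4.828 -0.596
vertex 2.077 -4.59 -0.044
endloop
endfacet
facet normal 0.444 -0.600 0.665
outer loop
vertex 1.15 -4.718 0.459
vertex 2.077 -4.59 -0.044
vertex 1.801 -3.927 0.738
endloop
endfacet
facet normal 0.015 0.448 0.894
outer loop
vertex 0.756 -3.754 0.669
vertex 1.801 -3.927 0.738
vertex 1.439 -3.032 0.296
endloop
endfacet
facet normal -0.937 0.188 0.294
outer loop
vertex 0.385 -4.312 -0.156
vertex 0.756 -3.754 0.669
vertex 0.563 -3.27 -0.256
endloop
endfacet
facet normal -0.637 -0.533 -0.557
outer loop
vertex 1.201 -4.828 -0.596
vertex 0.385 -4.312 -0.156
vertex 0.839 -3.933 -1.038
endloop
endfacet
facet normal 0.499 -0.721 -0.481
outer loop
vertex 2.077 -4.59 -0.044
vertex 1.201 -4.828 -0.596
vertex 1.884 -4.106 -0.969
endloop
endfacet
facet normal 0.902 -0.114 0.415
outer loop
vertex 1.801 -3.927 0.738
vertex 2.077 -4.59 -0.044
vertex 2.255 -3.548 -0.144
endloop
endfacet
facet normal -0.822 -0.558 0.117
outer loop
vertex -2.168 -1.058 -3.25
vertex -3.035 0.253 -3.092
vertex -2.37 -1.034 -4.554
endloop
endfacet
facet normal 0.549 -0.830 -0.100
outer loop
vertex -1.425 -0.393 -4.688
vertex -2.168 -1.058 -3.25
vertex -2.37 -1.034 -4.554
endloop
endfacet
facet normal -0.822 -0.558 0.117
outer loop
vertex -2.37 -1.034 -4.554
vertex -3.035 0.253 -3.092
vertex -3.237 0.277 -4.396
endloop
endfacet
facet normal -0.152 0.018 -0.988
outer loop
vertex -3.237 0.277 -4.396
vertex -1.425 -0.393 -4.688
vertex -2.37 -1.034 -4.554
endloop
endfacet
facet normal 0.152 -0.018 0.988
outer loop
vertex -2.168 -1.058 -3.25
vertex -2.09 0.894 -3.226
vertex -3.035 0.253 -3.092
endloop
endfacet
facet normal 0.549 -0.830 -0.100
outer loop
vertex -1.223 -0.417 -3.384
vertex -2.168 -1.058 -3.25
vertex -1.425 -0.393 -4.688
endloop
endfacet
facet normal 0.152 -0.018 0.988
outer loop
vertex -1.223 -0.417 -3.384
vertex -2.09 0.894 -3.226
vertex -2.168 -1.058 -3.25
endloop
endfacet
facet normal -0.549 0.830 0.100
outer loop
vertex -3.035 0.253 -3.092
vertex -2.09 0.894 -3.226
vertex -3.237 0.277 -4.396
endloop
endfacet
facet normal -0.152 0.018 -0.988
outer loop
vertex -2.292 0.918 -4.53
vertex -1.425 -0.393 -4.688
vertex -3.237 0.277 -4.396
endloop
endfacet
facet normal -0.549 0.830 0.100
outer loop
vertex -3.237 0.277 -4.396
vertex -2.09 0.894 -3.226
vertex -2.292 0.918 -4.53
endloop
endfacet
facet normal 0.822 0.558 -0.117
outer loop
vertex -2.292 0.918 -4.53
vertex -1.223 -0.417 -3.384
vertex -1.425 -0.393 -4.688
endloop
endfacet
facet normal 0.822 0.558 -0.117
outer loop
vertex -2.09 0.894 -3.226
vertex -1.223 -0.417 -3.384
vertex -2.292 0.918 -4.53
endloop
endfacet
facet normal 0.347 0.655 -0.671
outer loop
vertex -0.565 -2.489 2.413
vertex -0.963 -2.709 1.992
vertex -1.131 -2.241 2.362
endloop
endfacet
facet normal 0.122 0.460 0.880
outer loop
vertex -0.565 -2.489 2.413
vertex -1.131 -2.241 2.362
vertex -1.697 -4.091 3.408
endloop
endfacet
facet normal 0.347 0.655 -0.671
outer loop
vertex -1.131 -2.241 2.362
vertex -0.963 -2.709 1.992
vertex -1.529 -2.461 1.941
endloop
endfacet
facet normal -0.748 0.485 0.453
outer loop
vertex -1.131 -2.241 2.362
vertex -1.529 -2.461 1.941
vertex -1.697 -4.091 3.408
endloop
endfacet
facet normal 0.347 0.654 -0.672
outer loop
vertex -1.529 -2.461 1.941
vertex -0.963 -2.709 1.992
vertex -1.361 -2.93 1.571
endloop
endfacet
facet normal -0.956 -0.136 -0.261
outer loop
vertex -1.529 -2.461 1.941
vertex -1.361 -2.93 1.571
vertex -1.697 -4.091 3.408
endloop
endfacet
facet normal 0.347 0.654 -0.672
outer loop
vertex -1.361 -2.93 1.571
vertex -0.963 -2.709 1.992
vertex -0.795 -3.178 1.622
endloop
endfacet
facet normal -0.294 -0.783 -0.549
outer loop
vertex -1.361 -2.93 1.571
vertex -0.795 -3.178 1.622
vertex -1.697 -4.091 3.408
endloop
endfacet
facet normal 0.347 0.654 -0.672
outer loop
vertex -0.795 -3.178 1.622
vertex -0.963 -2.709 1.992
vertex -0.397 -2.957 2.043
endloop
endfacet
facet normal 0.577 -0.808 -0.121
outer loop
vertex -0.795 -3.178 1.622
vertex -0.397 -2.957 2.043
vertex -1.697 -4.091 3.408
endloop
endfacet
facet normal 0.347 0.655 -0.671
outer loop
vertex -0.397 -2.957 2.043
vertex -0.963 -2.709 1.992
vertex -0.565 -2.489 2.413
endloop
endfacet
facet normal 0.784 -0.186 0.592
outer loop
vertex -0.397 -2.957 2.043
vertex -0.565 -2.489 2.413
vertex -1.697 -4.091 3.408
endloop
endfacet

endsolid


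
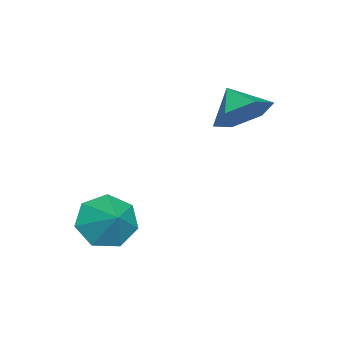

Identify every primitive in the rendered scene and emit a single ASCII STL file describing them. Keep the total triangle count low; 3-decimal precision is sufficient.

solid 
facet normal -0.642 -0.466 -0.609
outer loop
vertex 1.16 -0.853 -3.91
vertex 0.785 -1.391 -3.103
vertex 0.469 -0.472 -3.473
endloop
endfacet
facet normal 0.380 0.906 -0.189
outer loop
vertex 1.16 -0.853 -3.91
vertex 0.469 -0.472 -3.473
vertex 1.695 -0.729 -2.237
endloop
endfacet
facet normal -0.642 -0.466 -0.609
outer loop
vertex 0.469 -0.472 -3.473
vertex 0.785 -1.391 -3.103
vertex 0.015 -0.783 -2.757
endloop
endfacet
facet normal -0.130 0.937 0.324
outer loop
vertex 0.469 -0.472 -3.473
vertex 0.015 -0.783 -2.757
vertex 1.695 -0.729 -2.237
endloop
endfacet
facet normal -0.642 -0.466 -0.609
outer loop
vertex 0.015 -0.783 -2.757
vertex 0.785 -1.391 -3.103
vertex 0.141 -1.552 -2.302
endloop
endfacet
facet normal -0.277 0.455 0.846
outer loop
vertex 0.015 -0.783 -2.757
vertex 0.141 -1.552 -2.302
vertex 1.695 -0.729 -2.237
endloop
endfacet
facet normal -0.642 -0.466 -0.609
outer loop
vertex 0.141 -1.552 -2.302
vertex 0.785 -1.391 -3.103
vertex 0.751 -2.199 -2.45
endloop
endfacet
facet normal 0.052 -0.176 0.983
outer loop
vertex 0.141 -1.552 -2.302
vertex 0.751 -2.199 -2.45
vertex 1.695 -0.729 -2.237
endloop
endfacet
facet normal -0.641 -0.466 -0.610
outer loop
vertex 0.751 -2.199 -2.45
vertex 0.785 -1.391 -3.103
vertex 1.387 -2.238 -3.089
endloop
endfacet
facet normal 0.606 -0.481 0.633
outer loop
vertex 0.751 -2.199 -2.45
vertex 1.387 -2.238 -3.089
vertex 1.695 -0.729 -2.237
endloop
endfacet
facet normal -0.642 -0.466 -0.609
outer loop
vertex 1.387 -2.238 -3.089
vertex 0.785 -1.391 -3.103
vertex 1.569 -1.639 -3.739
endloop
endfacet
facet normal 0.971 -0.231 0.059
outer loop
vertex 1.387 -2.238 -3.089
vertex 1.569 -1.639 -3.739
vertex 1.695 -0.729 -2.237
endloop
endfacet
facet normal -0.642 -0.466 -0.609
outer loop
vertex 1.569 -1.639 -3.739
vertex 0.785 -1.391 -3.103
vertex 1.16 -0.853 -3.91
endloop
endfacet
facet normal 0.870 0.386 -0.307
outer loop
vertex 1.569 -1.639 -3.739
vertex 1.16 -0.853 -3.91
vertex 1.695 -0.729 -2.237
endloop
endfacet
facet normal 0.576 0.579 -0.577
outer loop
vertex -2.206 2.58 1.183
vertex -2.61 2.112 0.31
vertex -3.08 2.983 0.715
endloop
endfacet
facet normal -0.372 0.236 0.898
outer loop
vertex -2.206 2.58 1.183
vertex -3.08 2.983 0.715
vertex -3.33 1.388 1.03
endloop
endfacet
facet normal 0.576 0.579 -0.577
outer loop
vertex -3.08 2.983 0.715
vertex -2.61 2.112 0.31
vertex -3.484 2.515 -0.158
endloop
endfacet
facet normal -0.925 0.208 0.317
outer loop
vertex -3.08 2.983 0.715
vertex -3.484 2.515 -0.158
vertex -3.33 1.388 1.03
endloop
endfacet
facet normal 0.576 0.580 -0.577
outer loop
vertex -3.484 2.515 -0.158
vertex -2.61 2.112 0.31
vertex -3.014 1.644 -0.564
endloop
endfacet
facet normal -0.897 -0.373 -0.238
outer loop
vertex -3.484 2.515 -0.158
vertex -3.014 1.644 -0.564
vertex -3.33 1.388 1.03
endloop
endfacet
facet normal 0.576 0.580 -0.577
outer loop
vertex -3.014 1.644 -0.564
vertex -2.61 2.112 0.31
vertex -2.14 1.241 -0.096
endloop
endfacet
facet normal -0.314 -0.926 -0.211
outer loop
vertex -3.014 1.644 -0.564
vertex -2.14 1.241 -0.096
vertex -3.33 1.388 1.03
endloop
endfacet
facet normal 0.576 0.580 -0.577
outer loop
vertex -2.14 1.241 -0.096
vertex -2.61 2.112 0.31
vertex -1.736 1.709 0.777
endloop
endfacet
facet normal 0.240 -0.898 0.370
outer loop
vertex -2.14 1.241 -0.096
vertex -1.736 1.709 0.777
vertex -3.33 1.388 1.03
endloop
endfacet
facet normal 0.576 0.580 -0.577
outer loop
vertex -1.736 1.709 0.777
vertex -2.61 2.112 0.31
vertex -2.206 2.58 1.183
endloop
endfacet
facet normal 0.211 -0.317 0.925
outer loop
vertex -1.736 1.709 0.777
vertex -2.206 2.58 1.183
vertex -3.33 1.388 1.03
endloop
endfacet

endsolid


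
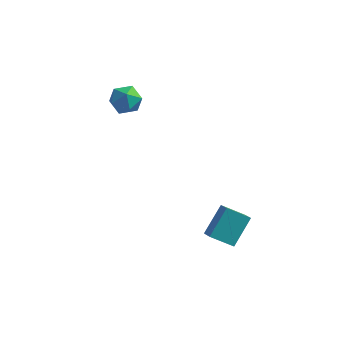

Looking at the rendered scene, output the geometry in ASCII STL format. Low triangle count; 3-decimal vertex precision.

solid 
facet normal -0.742 0.470 -0.479
outer loop
vertex -3.054 3.069 1.199
vertex -3.717 2.562 1.729
vertex -3.38 3.431 2.059
endloop
endfacet
facet normal -0.163 0.886 -0.435
outer loop
vertex -3.054 3.069 1.199
vertex -3.38 3.431 2.059
vertex -2.421 3.494 1.827
endloop
endfacet
facet normal 0.379 0.543 -0.749
outer loop
vertex -3.054 3.069 1.199
vertex -2.421 3.494 1.827
vertex -2.166 2.665 1.355
endloop
endfacet
facet normal 0.135 -0.084 -0.987
outer loop
vertex -3.054 3.069 1.199
vertex -2.166 2.665 1.355
vertex -2.967 2.089 1.294
endloop
endfacet
facet normal -0.557 -0.129 -0.820
outer loop
vertex -3.054 3.069 1.199
vertex -2.967 2.089 1.294
vertex -3.717 2.562 1.729
endloop
endfacet
facet normal -0.002 0.967 0.255
outer loop
vertex -2.421 3.494 1.827
vertex -3.38 3.431 2.059
vertex -2.693 3.251 2.746
endloop
endfacet
facet normal -0.938 0.294 0.184
outer loop
vertex -3.38 3.431 2.059
vertex -3.717 2.562 1.729
vertex -3.494 2.675 2.685
endloop
endfacet
facet normal -0.639 -0.675 -0.368
outer loop
vertex -3.717 2.562 1.729
vertex -2.967 2.089 1.294
vertex -3.239 1.846 2.213
endloop
endfacet
facet normal 0.481 -0.601 -0.638
outer loop
vertex -2.967 2.089 1.294
vertex -2.166 2.665 1.355
vertex -2.28 1.909 1.981
endloop
endfacet
facet normal 0.875 0.413 -0.253
outer loop
vertex -2.166 2.665 1.355
vertex -2.421 3.494 1.827
vertex -1.943 2.778 2.311
endloop
endfacet
facet normal -0.135 0.084 0.987
outer loop
vertex -2.606 2.271 2.841
vertex -2.693 3.251 2.746
vertex -3.494 2.675 2.685
endloop
endfacet
facet normal -0.379 -0.543 0.749
outer loop
vertex -2.606 2.271 2.841
vertex -3.494 2.675 2.685
vertex -3.239 1.846 2.213
endloop
endfacet
facet normal 0.163 -0.886 0.435
outer loop
vertex -2.606 2.271 2.841
vertex -3.239 1.846 2.213
vertex -2.28 1.909 1.981
endloop
endfacet
facet normal 0.742 -0.470 0.479
outer loop
vertex -2.606 2.271 2.841
vertex -2.28 1.909 1.981
vertex -1.943 2.778 2.311
endloop
endfacet
facet normal 0.557 0.129 0.820
outer loop
vertex -2.606 2.271 2.841
vertex -1.943 2.778 2.311
vertex -2.693 3.251 2.746
endloop
endfacet
facet normal -0.481 0.601 0.638
outer loop
vertex -3.494 2.675 2.685
vertex -2.693 3.251 2.746
vertex -3.38 3.431 2.059
endloop
endfacet
facet normal -0.875 -0.413 0.253
outer loop
vertex -3.239 1.846 2.213
vertex -3.494 2.675 2.685
vertex -3.717 2.562 1.729
endloop
endfacet
facet normal 0.002 -0.967 -0.255
outer loop
vertex -2.28 1.909 1.981
vertex -3.239 1.846 2.213
vertex -2.967 2.089 1.294
endloop
endfacet
facet normal 0.938 -0.294 -0.184
outer loop
vertex -1.943 2.778 2.311
vertex -2.28 1.909 1.981
vertex -2.166 2.665 1.355
endloop
endfacet
facet normal 0.639 0.675 0.368
outer loop
vertex -2.693 3.251 2.746
vertex -1.943 2.778 2.311
vertex -2.421 3.494 1.827
endloop
endfacet
facet normal -0.766 -0.323 0.556
outer loop
vertex 3.765 0.183 -2.669
vertex 3.259 0.713 -3.058
vertex 3.373 -1.157 -3.987
endloop
endfacet
facet normal 0.610 -0.639 0.468
outer loop
vertex 4.521 -0.673 -4.822
vertex 3.765 0.183 -2.669
vertex 3.373 -1.157 -3.987
endloop
endfacet
facet normal -0.765 -0.323 0.557
outer loop
vertex 3.373 -1.157 -3.987
vertex 3.259 0.713 -3.058
vertex 2.866 -0.627 -4.376
endloop
endfacet
facet normal -0.204 -0.699 -0.686
outer loop
vertex 2.866 -0.627 -4.376
vertex 4.521 -0.673 -4.822
vertex 3.373 -1.157 -3.987
endloop
endfacet
facet normal 0.204 0.698 0.686
outer loop
vertex 3.765 0.183 -2.669
vertex 4.407 1.197 -3.893
vertex 3.259 0.713 -3.058
endloop
endfacet
facet normal 0.610 -0.639 0.468
outer loop
vertex 4.914 0.667 -3.504
vertex 3.765 0.183 -2.669
vertex 4.521 -0.673 -4.822
endloop
endfacet
facet normal 0.204 0.699 0.686
outer loop
vertex 4.914 0.667 -3.504
vertex 4.407 1.197 -3.893
vertex 3.765 0.183 -2.669
endloop
endfacet
facet normal -0.610 0.639 -0.468
outer loop
vertex 3.259 0.713 -3.058
vertex 4.407 1.197 -3.893
vertex 2.866 -0.627 -4.376
endloop
endfacet
facet normal -0.204 -0.698 -0.686
outer loop
vertex 4.015 -0.143 -5.211
vertex 4.521 -0.673 -4.822
vertex 2.866 -0.627 -4.376
endloop
endfacet
facet normal -0.610 0.639 -0.469
outer loop
vertex 2.866 -0.627 -4.376
vertex 4.407 1.197 -3.893
vertex 4.015 -0.143 -5.211
endloop
endfacet
facet normal 0.766 0.323 -0.556
outer loop
vertex 4.015 -0.143 -5.211
vertex 4.914 0.667 -3.504
vertex 4.521 -0.673 -4.822
endloop
endfacet
facet normal 0.765 0.324 -0.557
outer loop
vertex 4.407 1.197 -3.893
vertex 4.914 0.667 -3.504
vertex 4.015 -0.143 -5.211
endloop
endfacet

endsolid


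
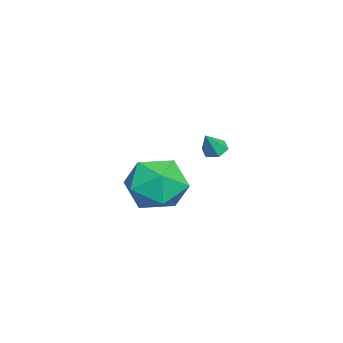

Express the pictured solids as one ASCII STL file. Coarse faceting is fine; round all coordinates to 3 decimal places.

solid 
facet normal -0.508 0.268 -0.819
outer loop
vertex -1.882 -1.275 1.388
vertex -2.182 -0.976 1.672
vertex -1.754 -0.788 1.468
endloop
endfacet
facet normal 0.955 -0.218 -0.199
outer loop
vertex -1.882 -1.275 1.388
vertex -1.754 -0.788 1.468
vertex -1.638 -1.264 2.548
endloop
endfacet
facet normal -0.508 0.269 -0.818
outer loop
vertex -1.754 -0.788 1.468
vertex -2.182 -0.976 1.672
vertex -2.053 -0.489 1.752
endloop
endfacet
facet normal 0.776 0.603 0.182
outer loop
vertex -1.754 -0.788 1.468
vertex -2.053 -0.489 1.752
vertex -1.638 -1.264 2.548
endloop
endfacet
facet normal -0.508 0.269 -0.818
outer loop
vertex -2.053 -0.489 1.752
vertex -2.182 -0.976 1.672
vertex -2.481 -0.677 1.956
endloop
endfacet
facet normal 0.014 0.720 0.694
outer loop
vertex -2.053 -0.489 1.752
vertex -2.481 -0.677 1.956
vertex -1.638 -1.264 2.548
endloop
endfacet
facet normal -0.508 0.269 -0.818
outer loop
vertex -2.481 -0.677 1.956
vertex -2.182 -0.976 1.672
vertex -2.61 -1.164 1.876
endloop
endfacet
facet normal -0.568 0.015 0.823
outer loop
vertex -2.481 -0.677 1.956
vertex -2.61 -1.164 1.876
vertex -1.638 -1.264 2.548
endloop
endfacet
facet normal -0.508 0.268 -0.819
outer loop
vertex -2.61 -1.164 1.876
vertex -2.182 -0.976 1.672
vertex -2.31 -1.463 1.592
endloop
endfacet
facet normal -0.388 -0.809 0.441
outer loop
vertex -2.61 -1.164 1.876
vertex -2.31 -1.463 1.592
vertex -1.638 -1.264 2.548
endloop
endfacet
facet normal -0.508 0.268 -0.819
outer loop
vertex -2.31 -1.463 1.592
vertex -2.182 -0.976 1.672
vertex -1.882 -1.275 1.388
endloop
endfacet
facet normal 0.373 -0.925 -0.070
outer loop
vertex -2.31 -1.463 1.592
vertex -1.882 -1.275 1.388
vertex -1.638 -1.264 2.548
endloop
endfacet
facet normal -0.251 0.895 -0.370
outer loop
vertex 2.065 -1.807 0.82
vertex 1.186 -1.7 1.675
vertex 2.322 -1.287 1.905
endloop
endfacet
facet normal 0.444 0.762 -0.471
outer loop
vertex 2.065 -1.807 0.82
vertex 2.322 -1.287 1.905
vertex 3.122 -2.069 1.393
endloop
endfacet
facet normal 0.501 0.161 -0.850
outer loop
vertex 2.065 -1.807 0.82
vertex 3.122 -2.069 1.393
vertex 2.48 -2.964 0.845
endloop
endfacet
facet normal -0.158 -0.078 -0.984
outer loop
vertex 2.065 -1.807 0.82
vertex 2.48 -2.964 0.845
vertex 1.284 -2.736 1.019
endloop
endfacet
facet normal -0.622 0.376 -0.687
outer loop
vertex 2.065 -1.807 0.82
vertex 1.284 -2.736 1.019
vertex 1.186 -1.7 1.675
endloop
endfacet
facet normal 0.742 0.649 0.168
outer loop
vertex 3.122 -2.069 1.393
vertex 2.322 -1.287 1.905
vertex 2.896 -2.124 2.601
endloop
endfacet
facet normal -0.381 0.863 0.332
outer loop
vertex 2.322 -1.287 1.905
vertex 1.186 -1.7 1.675
vertex 1.7 -1.896 2.775
endloop
endfacet
facet normal -0.983 0.023 -0.183
outer loop
vertex 1.186 -1.7 1.675
vertex 1.284 -2.736 1.019
vertex 1.058 -2.791 2.227
endloop
endfacet
facet normal -0.232 -0.711 -0.664
outer loop
vertex 1.284 -2.736 1.019
vertex 2.48 -2.964 0.845
vertex 1.858 -3.573 1.715
endloop
endfacet
facet normal 0.834 -0.324 -0.447
outer loop
vertex 2.48 -2.964 0.845
vertex 3.122 -2.069 1.393
vertex 2.994 -3.16 1.945
endloop
endfacet
facet normal 0.158 0.078 0.984
outer loop
vertex 2.115 -3.053 2.8
vertex 2.896 -2.124 2.601
vertex 1.7 -1.896 2.775
endloop
endfacet
facet normal -0.501 -0.161 0.850
outer loop
vertex 2.115 -3.053 2.8
vertex 1.7 -1.896 2.775
vertex 1.058 -2.791 2.227
endloop
endfacet
facet normal -0.444 -0.762 0.471
outer loop
vertex 2.115 -3.053 2.8
vertex 1.058 -2.791 2.227
vertex 1.858 -3.573 1.715
endloop
endfacet
facet normal 0.251 -0.895 0.370
outer loop
vertex 2.115 -3.053 2.8
vertex 1.858 -3.573 1.715
vertex 2.994 -3.16 1.945
endloop
endfacet
facet normal 0.622 -0.376 0.687
outer loop
vertex 2.115 -3.053 2.8
vertex 2.994 -3.16 1.945
vertex 2.896 -2.124 2.601
endloop
endfacet
facet normal 0.232 0.711 0.664
outer loop
vertex 1.7 -1.896 2.775
vertex 2.896 -2.124 2.601
vertex 2.322 -1.287 1.905
endloop
endfacet
facet normal -0.834 0.324 0.447
outer loop
vertex 1.058 -2.791 2.227
vertex 1.7 -1.896 2.775
vertex 1.186 -1.7 1.675
endloop
endfacet
facet normal -0.742 -0.649 -0.168
outer loop
vertex 1.858 -3.573 1.715
vertex 1.058 -2.791 2.227
vertex 1.284 -2.736 1.019
endloop
endfacet
facet normal 0.381 -0.863 -0.332
outer loop
vertex 2.994 -3.16 1.945
vertex 1.858 -3.573 1.715
vertex 2.48 -2.964 0.845
endloop
endfacet
facet normal 0.983 -0.023 0.183
outer loop
vertex 2.896 -2.124 2.601
vertex 2.994 -3.16 1.945
vertex 3.122 -2.069 1.393
endloop
endfacet

endsolid


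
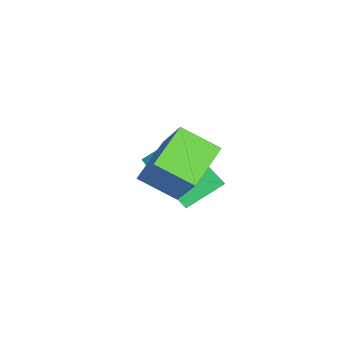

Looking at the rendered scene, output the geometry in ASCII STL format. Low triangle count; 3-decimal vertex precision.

solid 
facet normal -0.592 0.629 0.503
outer loop
vertex -3.412 -4.452 -2.421
vertex -1.793 -3.502 -1.703
vertex -3.435 -3.354 -3.822
endloop
endfacet
facet normal -0.806 -0.472 -0.357
outer loop
vertex -2.547 -4.298 -4.577
vertex -3.412 -4.452 -2.421
vertex -3.435 -3.354 -3.822
endloop
endfacet
facet normal -0.592 0.629 0.503
outer loop
vertex -3.435 -3.354 -3.822
vertex -1.793 -3.502 -1.703
vertex -1.816 -2.404 -3.104
endloop
endfacet
facet normal -0.013 0.617 -0.787
outer loop
vertex -1.816 -2.404 -3.104
vertex -2.547 -4.298 -4.577
vertex -3.435 -3.354 -3.822
endloop
endfacet
facet normal 0.013 -0.617 0.787
outer loop
vertex -3.412 -4.452 -2.421
vertex -0.905 -4.446 -2.458
vertex -1.793 -3.502 -1.703
endloop
endfacet
facet normal -0.806 -0.472 -0.357
outer loop
vertex -2.524 -5.396 -3.176
vertex -3.412 -4.452 -2.421
vertex -2.547 -4.298 -4.577
endloop
endfacet
facet normal 0.013 -0.617 0.787
outer loop
vertex -2.524 -5.396 -3.176
vertex -0.905 -4.446 -2.458
vertex -3.412 -4.452 -2.421
endloop
endfacet
facet normal 0.806 0.472 0.357
outer loop
vertex -1.793 -3.502 -1.703
vertex -0.905 -4.446 -2.458
vertex -1.816 -2.404 -3.104
endloop
endfacet
facet normal -0.013 0.617 -0.787
outer loop
vertex -0.928 -3.348 -3.859
vertex -2.547 -4.298 -4.577
vertex -1.816 -2.404 -3.104
endloop
endfacet
facet normal 0.806 0.472 0.357
outer loop
vertex -1.816 -2.404 -3.104
vertex -0.905 -4.446 -2.458
vertex -0.928 -3.348 -3.859
endloop
endfacet
facet normal 0.592 -0.629 -0.503
outer loop
vertex -0.928 -3.348 -3.859
vertex -2.524 -5.396 -3.176
vertex -2.547 -4.298 -4.577
endloop
endfacet
facet normal 0.592 -0.629 -0.503
outer loop
vertex -0.905 -4.446 -2.458
vertex -2.524 -5.396 -3.176
vertex -0.928 -3.348 -3.859
endloop
endfacet
facet normal -0.434 -0.472 -0.767
outer loop
vertex -0.71 -4.004 -0.862
vertex -0.814 -2.773 -1.561
vertex 0.798 -4.269 -1.553
endloop
endfacet
facet normal 0.073 -0.867 0.493
outer loop
vertex 1.554 -3.447 -0.219
vertex -0.71 -4.004 -0.862
vertex 0.798 -4.269 -1.553
endloop
endfacet
facet normal -0.434 -0.472 -0.767
outer loop
vertex 0.798 -4.269 -1.553
vertex -0.814 -2.773 -1.561
vertex 0.694 -3.038 -2.252
endloop
endfacet
facet normal 0.898 -0.158 -0.411
outer loop
vertex 0.694 -3.038 -2.252
vertex 1.554 -3.447 -0.219
vertex 0.798 -4.269 -1.553
endloop
endfacet
facet normal -0.898 0.158 0.411
outer loop
vertex -0.71 -4.004 -0.862
vertex -0.058 -1.951 -0.227
vertex -0.814 -2.773 -1.561
endloop
endfacet
facet normal 0.073 -0.867 0.493
outer loop
vertex 0.046 -3.182 0.472
vertex -0.71 -4.004 -0.862
vertex 1.554 -3.447 -0.219
endloop
endfacet
facet normal -0.898 0.158 0.411
outer loop
vertex 0.046 -3.182 0.472
vertex -0.058 -1.951 -0.227
vertex -0.71 -4.004 -0.862
endloop
endfacet
facet normal -0.073 0.867 -0.493
outer loop
vertex -0.814 -2.773 -1.561
vertex -0.058 -1.951 -0.227
vertex 0.694 -3.038 -2.252
endloop
endfacet
facet normal 0.898 -0.158 -0.411
outer loop
vertex 1.45 -2.216 -0.918
vertex 1.554 -3.447 -0.219
vertex 0.694 -3.038 -2.252
endloop
endfacet
facet normal -0.073 0.867 -0.493
outer loop
vertex 0.694 -3.038 -2.252
vertex -0.058 -1.951 -0.227
vertex 1.45 -2.216 -0.918
endloop
endfacet
facet normal 0.434 0.472 0.767
outer loop
vertex 1.45 -2.216 -0.918
vertex 0.046 -3.182 0.472
vertex 1.554 -3.447 -0.219
endloop
endfacet
facet normal 0.434 0.472 0.767
outer loop
vertex -0.058 -1.951 -0.227
vertex 0.046 -3.182 0.472
vertex 1.45 -2.216 -0.918
endloop
endfacet

endsolid
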